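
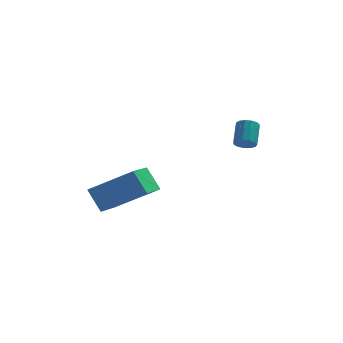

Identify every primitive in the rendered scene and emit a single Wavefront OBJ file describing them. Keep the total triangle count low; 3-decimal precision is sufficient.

v 3.626 1.343 -1.648
v 4.133 1.289 -1.654
v 4.241 2.202 -0.899
v 3.734 2.257 -0.892
v 4.069 1.472 -1.866
v 4.176 2.385 -1.111
v 3.863 1.614 -2.009
v 3.971 2.527 -1.253
v 3.583 1.67 -2.037
v 3.691 2.584 -1.281
v 3.316 1.623 -1.941
v 3.424 2.536 -1.186
v 3.148 1.487 -1.752
v 3.256 2.4 -0.997
v 3.131 1.305 -1.53
v 3.239 2.218 -0.775
v 3.272 1.135 -1.346
v 3.38 2.049 -0.59
v 3.525 1.032 -1.257
v 3.633 1.945 -0.501
v 3.81 1.027 -1.292
v 3.918 1.941 -0.537
v 4.037 1.123 -1.44
v 4.145 2.036 -0.685
v -2.101 -3.609 -3.238
v -2.668 -3.101 -2.26
v -1.638 -2.119 -3.744
v -2.205 -1.611 -2.765
v -0.255 -3.789 -2.075
v -0.822 -3.281 -1.096
v 0.208 -2.299 -2.58
v -0.359 -1.791 -1.602
f 2 1 5
f 2 5 3
f 3 5 6
f 3 6 4
f 5 1 7
f 5 7 6
f 6 7 8
f 6 8 4
f 7 1 9
f 7 9 8
f 8 9 10
f 8 10 4
f 9 1 11
f 9 11 10
f 10 11 12
f 10 12 4
f 11 1 13
f 11 13 12
f 12 13 14
f 12 14 4
f 13 1 15
f 13 15 14
f 14 15 16
f 14 16 4
f 15 1 17
f 15 17 16
f 16 17 18
f 16 18 4
f 17 1 19
f 17 19 18
f 18 19 20
f 18 20 4
f 19 1 21
f 19 21 20
f 20 21 22
f 20 22 4
f 21 1 23
f 21 23 22
f 22 23 24
f 22 24 4
f 23 1 2
f 23 2 24
f 24 2 3
f 24 3 4
f 26 28 25
f 29 26 25
f 25 28 27
f 27 29 25
f 26 32 28
f 30 26 29
f 30 32 26
f 28 32 27
f 31 29 27
f 27 32 31
f 31 30 29
f 32 30 31



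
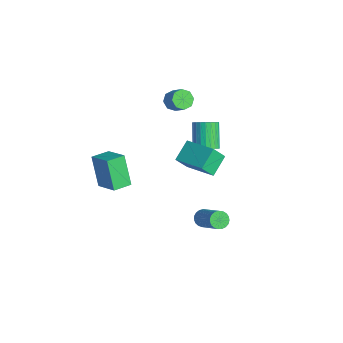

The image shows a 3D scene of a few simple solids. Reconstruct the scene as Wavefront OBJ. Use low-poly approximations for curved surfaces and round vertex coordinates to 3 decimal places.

v 0.373 1.171 1.184
v 0.411 0.477 2.125
v 2.066 1.914 1.662
v 2.104 1.22 2.603
v 0.996 0.22 0.457
v 1.034 -0.474 1.398
v 2.689 0.963 0.935
v 2.727 0.269 1.876
v 3.165 0.201 -2.053
v 3.519 0.18 -2.473
v 5.17 0.318 -1.087
v 4.815 0.339 -0.667
v 3.483 0.404 -2.453
v 5.134 0.543 -1.067
v 3.392 0.594 -2.363
v 5.043 0.733 -0.977
v 3.262 0.716 -2.22
v 4.912 0.854 -0.834
v 3.114 0.748 -2.048
v 4.765 0.887 -0.662
v 2.976 0.686 -1.877
v 4.627 0.825 -0.491
v 2.87 0.54 -1.736
v 4.521 0.679 -0.35
v 2.815 0.336 -1.65
v 4.466 0.474 -0.264
v 2.821 0.108 -1.634
v 4.471 0.246 -0.248
v 2.886 -0.104 -1.69
v 4.536 0.034 -0.304
v 2.999 -0.264 -1.809
v 4.65 -0.125 -0.423
v 3.141 -0.342 -1.97
v 4.792 -0.204 -0.584
v 3.287 -0.327 -2.146
v 4.938 -0.189 -0.76
v 3.412 -0.221 -2.305
v 5.062 -0.083 -0.919
v 3.494 -0.042 -2.421
v 5.145 0.097 -1.035
v -2.052 2.75 -1.7
v -1.49 3.063 -1.334
v -2.566 3.523 -0.074
v -3.128 3.21 -0.44
v -1.583 3.284 -1.495
v -2.659 3.744 -0.234
v -1.747 3.424 -1.686
v -2.824 3.884 -0.426
v -1.958 3.462 -1.88
v -3.035 3.922 -0.62
v -2.183 3.391 -2.046
v -3.26 3.851 -0.786
v -2.388 3.222 -2.16
v -3.465 3.682 -0.899
v -2.542 2.982 -2.204
v -3.619 3.442 -0.943
v -2.621 2.706 -2.171
v -3.698 3.166 -0.91
v -2.614 2.437 -2.066
v -3.69 2.897 -0.806
v -2.521 2.216 -1.906
v -3.597 2.676 -0.645
v -2.356 2.076 -1.714
v -3.433 2.536 -0.454
v -2.145 2.038 -1.52
v -3.222 2.498 -0.26
v -1.92 2.109 -1.354
v -2.997 2.569 -0.094
v -1.715 2.278 -1.241
v -2.792 2.738 0.02
v -1.561 2.518 -1.197
v -2.638 2.978 0.064
v -1.482 2.794 -1.23
v -2.559 3.254 0.031
v -3.257 1.357 2.102
v -2.808 1.233 1.634
v -1.994 1.4 2.37
v -2.443 1.523 2.838
v -2.931 1.722 1.659
v -2.118 1.889 2.396
v -3.245 1.997 1.944
v -2.432 2.164 2.68
v -3.566 1.897 2.321
v -2.753 2.064 3.057
v -3.706 1.48 2.57
v -2.892 1.647 3.306
v -3.582 0.991 2.544
v -2.769 1.158 3.281
v -3.268 0.716 2.26
v -2.455 0.883 2.996
v -2.947 0.816 1.883
v -2.134 0.983 2.619
v 0.225 -4.527 0.026
v -0.686 -4.516 1.716
v 0.027 -3.481 -0.087
v -0.884 -3.47 1.603
v 1.584 -4.19 0.757
v 0.673 -4.179 2.447
v 1.386 -3.144 0.644
v 0.475 -3.133 2.334
f 2 4 1
f 5 2 1
f 1 4 3
f 3 5 1
f 2 8 4
f 6 2 5
f 6 8 2
f 4 8 3
f 7 5 3
f 3 8 7
f 7 6 5
f 8 6 7
f 10 9 13
f 10 13 11
f 11 13 14
f 11 14 12
f 13 9 15
f 13 15 14
f 14 15 16
f 14 16 12
f 15 9 17
f 15 17 16
f 16 17 18
f 16 18 12
f 17 9 19
f 17 19 18
f 18 19 20
f 18 20 12
f 19 9 21
f 19 21 20
f 20 21 22
f 20 22 12
f 21 9 23
f 21 23 22
f 22 23 24
f 22 24 12
f 23 9 25
f 23 25 24
f 24 25 26
f 24 26 12
f 25 9 27
f 25 27 26
f 26 27 28
f 26 28 12
f 27 9 29
f 27 29 28
f 28 29 30
f 28 30 12
f 29 9 31
f 29 31 30
f 30 31 32
f 30 32 12
f 31 9 33
f 31 33 32
f 32 33 34
f 32 34 12
f 33 9 35
f 33 35 34
f 34 35 36
f 34 36 12
f 35 9 37
f 35 37 36
f 36 37 38
f 36 38 12
f 37 9 39
f 37 39 38
f 38 39 40
f 38 40 12
f 39 9 10
f 39 10 40
f 40 10 11
f 40 11 12
f 42 41 45
f 42 45 43
f 43 45 46
f 43 46 44
f 45 41 47
f 45 47 46
f 46 47 48
f 46 48 44
f 47 41 49
f 47 49 48
f 48 49 50
f 48 50 44
f 49 41 51
f 49 51 50
f 50 51 52
f 50 52 44
f 51 41 53
f 51 53 52
f 52 53 54
f 52 54 44
f 53 41 55
f 53 55 54
f 54 55 56
f 54 56 44
f 55 41 57
f 55 57 56
f 56 57 58
f 56 58 44
f 57 41 59
f 57 59 58
f 58 59 60
f 58 60 44
f 59 41 61
f 59 61 60
f 60 61 62
f 60 62 44
f 61 41 63
f 61 63 62
f 62 63 64
f 62 64 44
f 63 41 65
f 63 65 64
f 64 65 66
f 64 66 44
f 65 41 67
f 65 67 66
f 66 67 68
f 66 68 44
f 67 41 69
f 67 69 68
f 68 69 70
f 68 70 44
f 69 41 71
f 69 71 70
f 70 71 72
f 70 72 44
f 71 41 73
f 71 73 72
f 72 73 74
f 72 74 44
f 73 41 42
f 73 42 74
f 74 42 43
f 74 43 44
f 76 75 79
f 76 79 77
f 77 79 80
f 77 80 78
f 79 75 81
f 79 81 80
f 80 81 82
f 80 82 78
f 81 75 83
f 81 83 82
f 82 83 84
f 82 84 78
f 83 75 85
f 83 85 84
f 84 85 86
f 84 86 78
f 85 75 87
f 85 87 86
f 86 87 88
f 86 88 78
f 87 75 89
f 87 89 88
f 88 89 90
f 88 90 78
f 89 75 91
f 89 91 90
f 90 91 92
f 90 92 78
f 91 75 76
f 91 76 92
f 92 76 77
f 92 77 78
f 94 96 93
f 97 94 93
f 93 96 95
f 95 97 93
f 94 100 96
f 98 94 97
f 98 100 94
f 96 100 95
f 99 97 95
f 95 100 99
f 99 98 97
f 100 98 99



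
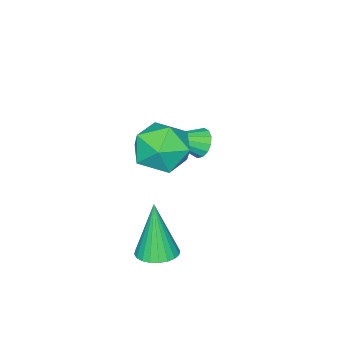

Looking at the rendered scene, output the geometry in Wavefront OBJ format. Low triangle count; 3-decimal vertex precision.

v -3.506 -1.652 -0.95
v -3.16 -1.303 -1.173
v -2.394 -2.308 -0.25
v -3.24 -1.182 -0.934
v -3.391 -1.188 -0.699
v -3.573 -1.317 -0.531
v -3.737 -1.537 -0.476
v -3.84 -1.787 -0.548
v -3.853 -2.001 -0.727
v -3.773 -2.121 -0.967
v -3.622 -2.115 -1.202
v -3.44 -1.986 -1.369
v -3.276 -1.766 -1.425
v -3.173 -1.516 -1.353
v -1.519 -0.579 1.408
v -0.83 0.068 1.385
v -0.53 -1.648 0.935
v 0.159 -1.001 0.912
v -0.2 -1.281 1.742
v -0.811 -0.62 2.034
v -0.549 -0.96 0.286
v -1.16 -0.299 0.578
v -0.23 -0.167 0.692
v -0.014 -0.365 1.592
v -1.346 -1.215 0.728
v -1.13 -1.413 1.628
v 0.239 -0.227 -2.555
v 0.824 -0.485 -2.521
v 0.001 -0.533 -0.725
v 0.874 -0.244 -2.475
v 0.827 -0.001 -2.441
v 0.69 0.207 -2.424
v 0.485 0.349 -2.427
v 0.243 0.404 -2.449
v -0.001 0.362 -2.488
v -0.207 0.231 -2.536
v -0.346 0.03 -2.588
v -0.396 -0.211 -2.635
v -0.349 -0.453 -2.669
v -0.212 -0.662 -2.686
v -0.007 -0.804 -2.683
v 0.236 -0.859 -2.66
v 0.479 -0.817 -2.622
v 0.685 -0.686 -2.573
f 2 1 4
f 2 4 3
f 4 1 5
f 4 5 3
f 5 1 6
f 5 6 3
f 6 1 7
f 6 7 3
f 7 1 8
f 7 8 3
f 8 1 9
f 8 9 3
f 9 1 10
f 9 10 3
f 10 1 11
f 10 11 3
f 11 1 12
f 11 12 3
f 12 1 13
f 12 13 3
f 13 1 14
f 13 14 3
f 14 1 2
f 14 2 3
f 15 26 20
f 15 20 16
f 15 16 22
f 15 22 25
f 15 25 26
f 16 20 24
f 20 26 19
f 26 25 17
f 25 22 21
f 22 16 23
f 18 24 19
f 18 19 17
f 18 17 21
f 18 21 23
f 18 23 24
f 19 24 20
f 17 19 26
f 21 17 25
f 23 21 22
f 24 23 16
f 28 27 30
f 28 30 29
f 30 27 31
f 30 31 29
f 31 27 32
f 31 32 29
f 32 27 33
f 32 33 29
f 33 27 34
f 33 34 29
f 34 27 35
f 34 35 29
f 35 27 36
f 35 36 29
f 36 27 37
f 36 37 29
f 37 27 38
f 37 38 29
f 38 27 39
f 38 39 29
f 39 27 40
f 39 40 29
f 40 27 41
f 40 41 29
f 41 27 42
f 41 42 29
f 42 27 43
f 42 43 29
f 43 27 44
f 43 44 29
f 44 27 28
f 44 28 29



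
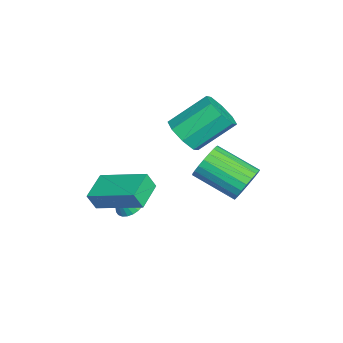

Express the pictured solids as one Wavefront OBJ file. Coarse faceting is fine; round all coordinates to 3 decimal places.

v -1.65 -0.066 -1.642
v -0.778 -0.042 -1.32
v -1.277 1.469 -0.077
v -2.15 1.446 -0.398
v -0.874 0.387 -1.88
v -1.373 1.898 -0.636
v -1.424 0.551 -2.3
v -1.924 2.062 -1.057
v -2.107 0.354 -2.335
v -2.607 1.865 -1.091
v -2.523 -0.089 -1.963
v -3.022 1.422 -0.72
v -2.427 -0.518 -1.404
v -2.926 0.993 -0.16
v -1.876 -0.682 -0.983
v -2.376 0.829 0.26
v -1.193 -0.485 -0.949
v -1.693 1.026 0.295
v 1.191 -2.753 -2.7
v 1.27 -3.09 -1.957
v 2.005 -0.9 -1.947
v 2.084 -1.237 -1.204
v 2.416 -3.163 -3.016
v 2.495 -3.5 -2.273
v 3.23 -1.31 -2.263
v 3.309 -1.647 -1.52
v 0.072 2.536 -3.199
v 0.761 2.51 -2.668
v 0.037 0.819 -1.81
v -0.652 0.844 -2.341
v 0.526 2.708 -2.477
v -0.198 1.016 -1.619
v 0.212 2.876 -2.411
v -0.511 1.184 -1.552
v -0.125 2.985 -2.481
v -0.849 1.293 -1.622
v -0.429 3.016 -2.675
v -1.153 1.325 -1.816
v -0.646 2.965 -2.96
v -1.37 1.273 -2.101
v -0.739 2.839 -3.286
v -1.463 1.147 -2.427
v -0.692 2.66 -3.597
v -1.415 0.969 -2.739
v -0.512 2.461 -3.839
v -1.236 0.769 -2.981
v -0.232 2.274 -3.971
v -0.956 0.583 -3.113
v 0.101 2.132 -3.969
v -0.623 0.441 -3.111
v 0.429 2.06 -3.835
v -0.295 0.369 -2.976
v 0.695 2.071 -3.59
v -0.029 0.38 -2.731
v 0.853 2.162 -3.277
v 0.13 0.47 -2.419
v 0.877 2.317 -2.952
v 0.153 0.626 -2.093
v 0.426 -2.027 -4.297
v 0.993 -1.662 -4.21
v 0.674 -2.633 -3.363
v 0.818 -1.519 -4.071
v 0.583 -1.454 -3.966
v 0.325 -1.476 -3.912
v 0.081 -1.582 -3.916
v -0.109 -1.755 -3.978
v -0.219 -1.97 -4.089
v -0.23 -2.194 -4.231
v -0.141 -2.392 -4.383
v 0.034 -2.535 -4.523
v 0.269 -2.6 -4.627
v 0.528 -2.578 -4.682
v 0.771 -2.472 -4.677
v 0.962 -2.299 -4.615
v 1.071 -2.084 -4.504
v 1.082 -1.86 -4.362
f 2 1 5
f 2 5 3
f 3 5 6
f 3 6 4
f 5 1 7
f 5 7 6
f 6 7 8
f 6 8 4
f 7 1 9
f 7 9 8
f 8 9 10
f 8 10 4
f 9 1 11
f 9 11 10
f 10 11 12
f 10 12 4
f 11 1 13
f 11 13 12
f 12 13 14
f 12 14 4
f 13 1 15
f 13 15 14
f 14 15 16
f 14 16 4
f 15 1 17
f 15 17 16
f 16 17 18
f 16 18 4
f 17 1 2
f 17 2 18
f 18 2 3
f 18 3 4
f 20 22 19
f 23 20 19
f 19 22 21
f 21 23 19
f 20 26 22
f 24 20 23
f 24 26 20
f 22 26 21
f 25 23 21
f 21 26 25
f 25 24 23
f 26 24 25
f 28 27 31
f 28 31 29
f 29 31 32
f 29 32 30
f 31 27 33
f 31 33 32
f 32 33 34
f 32 34 30
f 33 27 35
f 33 35 34
f 34 35 36
f 34 36 30
f 35 27 37
f 35 37 36
f 36 37 38
f 36 38 30
f 37 27 39
f 37 39 38
f 38 39 40
f 38 40 30
f 39 27 41
f 39 41 40
f 40 41 42
f 40 42 30
f 41 27 43
f 41 43 42
f 42 43 44
f 42 44 30
f 43 27 45
f 43 45 44
f 44 45 46
f 44 46 30
f 45 27 47
f 45 47 46
f 46 47 48
f 46 48 30
f 47 27 49
f 47 49 48
f 48 49 50
f 48 50 30
f 49 27 51
f 49 51 50
f 50 51 52
f 50 52 30
f 51 27 53
f 51 53 52
f 52 53 54
f 52 54 30
f 53 27 55
f 53 55 54
f 54 55 56
f 54 56 30
f 55 27 57
f 55 57 56
f 56 57 58
f 56 58 30
f 57 27 28
f 57 28 58
f 58 28 29
f 58 29 30
f 60 59 62
f 60 62 61
f 62 59 63
f 62 63 61
f 63 59 64
f 63 64 61
f 64 59 65
f 64 65 61
f 65 59 66
f 65 66 61
f 66 59 67
f 66 67 61
f 67 59 68
f 67 68 61
f 68 59 69
f 68 69 61
f 69 59 70
f 69 70 61
f 70 59 71
f 70 71 61
f 71 59 72
f 71 72 61
f 72 59 73
f 72 73 61
f 73 59 74
f 73 74 61
f 74 59 75
f 74 75 61
f 75 59 76
f 75 76 61
f 76 59 60
f 76 60 61



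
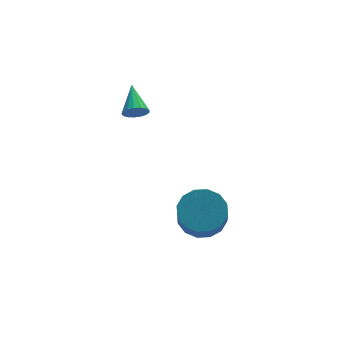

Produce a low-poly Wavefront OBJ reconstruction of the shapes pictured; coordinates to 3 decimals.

v 3.294 -2.906 -2.713
v 4.342 -2.943 -2.501
v 3.994 -4.09 -0.976
v 2.946 -4.054 -1.187
v 4.154 -2.507 -2.216
v 3.806 -3.654 -0.691
v 3.735 -2.178 -2.064
v 3.387 -3.325 -0.539
v 3.198 -2.044 -2.086
v 2.85 -3.191 -0.561
v 2.687 -2.141 -2.276
v 2.339 -3.289 -0.751
v 2.338 -2.444 -2.583
v 1.99 -3.591 -1.057
v 2.246 -2.87 -2.924
v 1.898 -4.017 -1.399
v 2.434 -3.306 -3.209
v 2.086 -4.453 -1.684
v 2.853 -3.635 -3.361
v 2.505 -4.782 -1.836
v 3.39 -3.769 -3.339
v 3.042 -4.916 -1.814
v 3.901 -3.671 -3.149
v 3.553 -4.819 -1.624
v 4.25 -3.369 -2.843
v 3.902 -4.516 -1.317
v 1.431 0.731 1.656
v 1.713 0.947 1.172
v 1.629 2.109 2.384
v 1.438 1.011 1.125
v 1.16 1.011 1.2
v 0.945 0.948 1.379
v 0.841 0.834 1.622
v 0.873 0.697 1.872
v 1.032 0.568 2.073
v 1.283 0.477 2.179
v 1.568 0.443 2.164
v 1.822 0.476 2.034
v 1.986 0.567 1.817
v 2.023 0.696 1.563
v 1.925 0.833 1.33
f 2 1 5
f 2 5 3
f 3 5 6
f 3 6 4
f 5 1 7
f 5 7 6
f 6 7 8
f 6 8 4
f 7 1 9
f 7 9 8
f 8 9 10
f 8 10 4
f 9 1 11
f 9 11 10
f 10 11 12
f 10 12 4
f 11 1 13
f 11 13 12
f 12 13 14
f 12 14 4
f 13 1 15
f 13 15 14
f 14 15 16
f 14 16 4
f 15 1 17
f 15 17 16
f 16 17 18
f 16 18 4
f 17 1 19
f 17 19 18
f 18 19 20
f 18 20 4
f 19 1 21
f 19 21 20
f 20 21 22
f 20 22 4
f 21 1 23
f 21 23 22
f 22 23 24
f 22 24 4
f 23 1 25
f 23 25 24
f 24 25 26
f 24 26 4
f 25 1 2
f 25 2 26
f 26 2 3
f 26 3 4
f 28 27 30
f 28 30 29
f 30 27 31
f 30 31 29
f 31 27 32
f 31 32 29
f 32 27 33
f 32 33 29
f 33 27 34
f 33 34 29
f 34 27 35
f 34 35 29
f 35 27 36
f 35 36 29
f 36 27 37
f 36 37 29
f 37 27 38
f 37 38 29
f 38 27 39
f 38 39 29
f 39 27 40
f 39 40 29
f 40 27 41
f 40 41 29
f 41 27 28
f 41 28 29



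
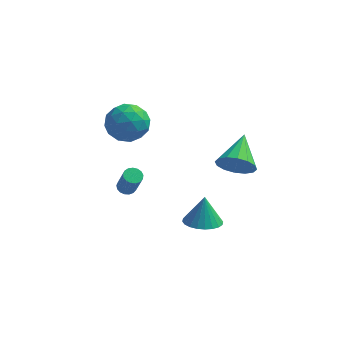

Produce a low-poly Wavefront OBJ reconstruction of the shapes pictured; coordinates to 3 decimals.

v 3.823 -0.528 -0.338
v 4.216 -0.121 -1.223
v 3.897 1.348 0.558
v 3.677 -0.075 -1.274
v 3.177 -0.151 -1.074
v 2.85 -0.328 -0.678
v 2.784 -0.558 -0.19
v 2.997 -0.781 0.258
v 3.431 -0.935 0.547
v 3.97 -0.981 0.598
v 4.47 -0.905 0.398
v 4.797 -0.728 0.002
v 4.863 -0.498 -0.486
v 4.65 -0.275 -0.934
v -2.66 3.194 0.46
v -1.518 3.264 -0.044
v -3.142 1.716 -0.836
v -2 1.786 -1.34
v -2.145 1.344 -0.179
v -1.847 2.258 0.622
v -2.813 2.722 -1.502
v -2.515 3.636 -0.701
v -1.612 2.972 -1.257
v -1.199 2.121 -0.439
v -3.461 2.859 -0.441
v -3.048 2.008 0.377
v -2.047 3.359 0.322
v -2.613 1.621 -1.202
v -2.699 1.361 -0.519
v -2.027 1.402 -0.816
v -2.24 2.767 0.714
v -1.568 2.808 0.417
v -1.937 1.68 0.338
v -3.092 2.172 -1.297
v -2.42 2.213 -1.594
v -2.633 3.578 -0.064
v -1.961 3.619 -0.361
v -2.723 3.3 -1.218
v -1.43 3.229 -0.688
v -1.714 2.36 -1.45
v -2.192 2.91 -1.545
v -2.017 3.447 -1.074
v -1.188 2.728 -0.207
v -1.471 1.859 -0.969
v -1.556 1.599 -0.286
v -1.381 2.136 0.185
v -1.243 2.556 -0.92
v -3.189 3.121 0.089
v -3.472 2.252 -0.673
v -3.279 2.844 -1.065
v -3.104 3.381 -0.594
v -2.946 2.62 0.57
v -3.23 1.751 -0.192
v -2.643 1.533 0.194
v -2.468 2.07 0.665
v -3.417 2.424 0.04
v 2.557 -2.346 -3.37
v 3.438 -2.801 -3.247
v 2.563 -1.914 -1.83
v 3.552 -2.442 -3.348
v 3.514 -2.068 -3.452
v 3.33 -1.736 -3.544
v 3.029 -1.497 -3.61
v 2.655 -1.388 -3.639
v 2.267 -1.424 -3.627
v 1.923 -1.6 -3.576
v 1.675 -1.89 -3.494
v 1.561 -2.25 -3.393
v 1.599 -2.623 -3.288
v 1.783 -2.955 -3.196
v 2.085 -3.194 -3.131
v 2.458 -3.304 -3.102
v 2.846 -3.268 -3.113
v 3.19 -3.091 -3.164
v -1.863 0.193 -3.584
v -1.63 -0.211 -3.815
v -1.144 -0.736 -2.407
v -1.377 -0.333 -2.176
v -1.454 -0.035 -3.81
v -0.968 -0.56 -2.402
v -1.371 0.193 -3.754
v -0.886 -0.333 -2.345
v -1.401 0.421 -3.658
v -0.916 -0.105 -2.25
v -1.537 0.596 -3.546
v -1.052 0.071 -2.137
v -1.748 0.68 -3.442
v -1.262 0.154 -2.034
v -1.985 0.651 -3.371
v -1.499 0.126 -1.963
v -2.194 0.518 -3.349
v -1.708 -0.008 -1.94
v -2.327 0.31 -3.381
v -1.841 -0.216 -1.972
v -2.354 0.075 -3.459
v -1.868 -0.45 -2.05
v -2.268 -0.133 -3.566
v -1.782 -0.658 -2.157
v -2.09 -0.266 -3.677
v -1.604 -0.791 -2.269
v -1.859 -0.294 -3.767
v -1.374 -0.82 -2.358
f 2 1 4
f 2 4 3
f 4 1 5
f 4 5 3
f 5 1 6
f 5 6 3
f 6 1 7
f 6 7 3
f 7 1 8
f 7 8 3
f 8 1 9
f 8 9 3
f 9 1 10
f 9 10 3
f 10 1 11
f 10 11 3
f 11 1 12
f 11 12 3
f 12 1 13
f 12 13 3
f 13 1 14
f 13 14 3
f 14 1 2
f 14 2 3
f 15 52 31
f 52 26 55
f 31 55 20
f 52 55 31
f 15 31 27
f 31 20 32
f 27 32 16
f 31 32 27
f 15 27 36
f 27 16 37
f 36 37 22
f 27 37 36
f 15 36 48
f 36 22 51
f 48 51 25
f 36 51 48
f 15 48 52
f 48 25 56
f 52 56 26
f 48 56 52
f 16 32 43
f 32 20 46
f 43 46 24
f 32 46 43
f 20 55 33
f 55 26 54
f 33 54 19
f 55 54 33
f 26 56 53
f 56 25 49
f 53 49 17
f 56 49 53
f 25 51 50
f 51 22 38
f 50 38 21
f 51 38 50
f 22 37 42
f 37 16 39
f 42 39 23
f 37 39 42
f 18 44 30
f 44 24 45
f 30 45 19
f 44 45 30
f 18 30 28
f 30 19 29
f 28 29 17
f 30 29 28
f 18 28 35
f 28 17 34
f 35 34 21
f 28 34 35
f 18 35 40
f 35 21 41
f 40 41 23
f 35 41 40
f 18 40 44
f 40 23 47
f 44 47 24
f 40 47 44
f 19 45 33
f 45 24 46
f 33 46 20
f 45 46 33
f 17 29 53
f 29 19 54
f 53 54 26
f 29 54 53
f 21 34 50
f 34 17 49
f 50 49 25
f 34 49 50
f 23 41 42
f 41 21 38
f 42 38 22
f 41 38 42
f 24 47 43
f 47 23 39
f 43 39 16
f 47 39 43
f 58 57 60
f 58 60 59
f 60 57 61
f 60 61 59
f 61 57 62
f 61 62 59
f 62 57 63
f 62 63 59
f 63 57 64
f 63 64 59
f 64 57 65
f 64 65 59
f 65 57 66
f 65 66 59
f 66 57 67
f 66 67 59
f 67 57 68
f 67 68 59
f 68 57 69
f 68 69 59
f 69 57 70
f 69 70 59
f 70 57 71
f 70 71 59
f 71 57 72
f 71 72 59
f 72 57 73
f 72 73 59
f 73 57 74
f 73 74 59
f 74 57 58
f 74 58 59
f 76 75 79
f 76 79 77
f 77 79 80
f 77 80 78
f 79 75 81
f 79 81 80
f 80 81 82
f 80 82 78
f 81 75 83
f 81 83 82
f 82 83 84
f 82 84 78
f 83 75 85
f 83 85 84
f 84 85 86
f 84 86 78
f 85 75 87
f 85 87 86
f 86 87 88
f 86 88 78
f 87 75 89
f 87 89 88
f 88 89 90
f 88 90 78
f 89 75 91
f 89 91 90
f 90 91 92
f 90 92 78
f 91 75 93
f 91 93 92
f 92 93 94
f 92 94 78
f 93 75 95
f 93 95 94
f 94 95 96
f 94 96 78
f 95 75 97
f 95 97 96
f 96 97 98
f 96 98 78
f 97 75 99
f 97 99 98
f 98 99 100
f 98 100 78
f 99 75 101
f 99 101 100
f 100 101 102
f 100 102 78
f 101 75 76
f 101 76 102
f 102 76 77
f 102 77 78



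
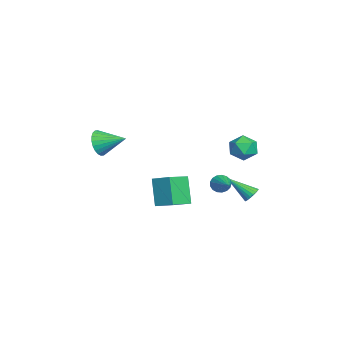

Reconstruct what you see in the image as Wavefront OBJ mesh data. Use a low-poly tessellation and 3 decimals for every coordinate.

v 1.31 4.555 1.627
v 1.746 3.868 1.793
v 0.174 3.912 1.947
v 0.61 3.225 2.113
v 0.678 3.889 2.608
v 1.379 4.286 2.41
v 0.541 3.494 1.33
v 1.242 3.891 1.132
v 1.271 3.212 1.609
v 1.355 3.456 2.399
v 0.565 4.324 1.341
v 0.649 4.568 2.131
v -0.562 4.501 -2.298
v -0.118 4.559 -2.034
v -1.018 3.259 -1.262
v -0.251 4.694 -1.929
v -0.437 4.796 -1.889
v -0.645 4.847 -1.919
v -0.838 4.838 -2.014
v -0.984 4.771 -2.159
v -1.057 4.657 -2.328
v -1.045 4.516 -2.491
v -0.949 4.373 -2.621
v -0.786 4.251 -2.695
v -0.585 4.173 -2.701
v -0.379 4.151 -2.637
v -0.206 4.19 -2.514
v -0.094 4.283 -2.353
v -0.063 4.413 -2.184
v 1.729 2.729 -0.219
v 1.96 2.534 -0.678
v 3.171 3.031 0.379
v 1.927 2.79 -0.728
v 1.849 3.033 -0.661
v 1.743 3.205 -0.493
v 1.634 3.269 -0.262
v 1.546 3.209 -0.021
v 1.501 3.038 0.175
v 1.508 2.797 0.28
v 1.565 2.541 0.272
v 1.66 2.327 0.15
v 1.771 2.205 -0.055
v 1.872 2.204 -0.298
v 1.94 2.322 -0.523
v 1.543 0.431 -1.759
v 0.701 0.316 -0.298
v 2.154 1.259 -1.342
v 1.312 1.143 0.119
v 2.508 -0.523 -1.279
v 1.666 -0.639 0.182
v 3.119 0.304 -0.862
v 2.277 0.189 0.599
v -3.054 -3.146 0.422
v -2.526 -3.082 -0.24
v -2.546 -1.794 0.958
v -2.797 -2.933 -0.359
v -3.107 -2.816 -0.359
v -3.41 -2.749 -0.24
v -3.658 -2.743 -0.021
v -3.814 -2.798 0.267
v -3.855 -2.906 0.578
v -3.774 -3.05 0.865
v -3.583 -3.209 1.085
v -3.312 -3.359 1.204
v -3.001 -3.475 1.204
v -2.699 -3.542 1.085
v -2.451 -3.548 0.865
v -2.294 -3.493 0.578
v -2.254 -3.385 0.267
v -2.335 -3.241 -0.021
f 1 12 6
f 1 6 2
f 1 2 8
f 1 8 11
f 1 11 12
f 2 6 10
f 6 12 5
f 12 11 3
f 11 8 7
f 8 2 9
f 4 10 5
f 4 5 3
f 4 3 7
f 4 7 9
f 4 9 10
f 5 10 6
f 3 5 12
f 7 3 11
f 9 7 8
f 10 9 2
f 14 13 16
f 14 16 15
f 16 13 17
f 16 17 15
f 17 13 18
f 17 18 15
f 18 13 19
f 18 19 15
f 19 13 20
f 19 20 15
f 20 13 21
f 20 21 15
f 21 13 22
f 21 22 15
f 22 13 23
f 22 23 15
f 23 13 24
f 23 24 15
f 24 13 25
f 24 25 15
f 25 13 26
f 25 26 15
f 26 13 27
f 26 27 15
f 27 13 28
f 27 28 15
f 28 13 29
f 28 29 15
f 29 13 14
f 29 14 15
f 31 30 33
f 31 33 32
f 33 30 34
f 33 34 32
f 34 30 35
f 34 35 32
f 35 30 36
f 35 36 32
f 36 30 37
f 36 37 32
f 37 30 38
f 37 38 32
f 38 30 39
f 38 39 32
f 39 30 40
f 39 40 32
f 40 30 41
f 40 41 32
f 41 30 42
f 41 42 32
f 42 30 43
f 42 43 32
f 43 30 44
f 43 44 32
f 44 30 31
f 44 31 32
f 46 48 45
f 49 46 45
f 45 48 47
f 47 49 45
f 46 52 48
f 50 46 49
f 50 52 46
f 48 52 47
f 51 49 47
f 47 52 51
f 51 50 49
f 52 50 51
f 54 53 56
f 54 56 55
f 56 53 57
f 56 57 55
f 57 53 58
f 57 58 55
f 58 53 59
f 58 59 55
f 59 53 60
f 59 60 55
f 60 53 61
f 60 61 55
f 61 53 62
f 61 62 55
f 62 53 63
f 62 63 55
f 63 53 64
f 63 64 55
f 64 53 65
f 64 65 55
f 65 53 66
f 65 66 55
f 66 53 67
f 66 67 55
f 67 53 68
f 67 68 55
f 68 53 69
f 68 69 55
f 69 53 70
f 69 70 55
f 70 53 54
f 70 54 55



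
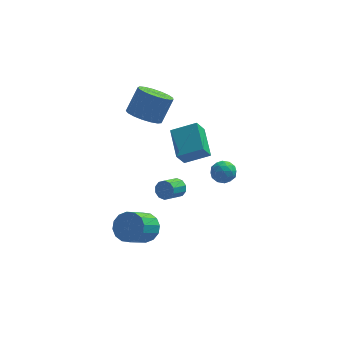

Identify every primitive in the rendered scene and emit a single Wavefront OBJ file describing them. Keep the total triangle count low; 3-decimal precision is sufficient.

v -0.568 1.413 -4.117
v -0.255 1.515 -3.557
v -0.958 0.628 -3.003
v -1.272 0.527 -3.563
v -0.573 1.76 -3.567
v -1.276 0.874 -3.013
v -0.889 1.873 -3.788
v -1.592 0.986 -3.234
v -1.083 1.81 -4.134
v -1.786 0.924 -3.58
v -1.08 1.596 -4.474
v -1.783 0.709 -3.92
v -0.882 1.312 -4.677
v -1.585 0.425 -4.123
v -0.564 1.066 -4.667
v -1.267 0.18 -4.113
v -0.248 0.954 -4.446
v -0.951 0.067 -3.892
v -0.054 1.016 -4.1
v -0.757 0.13 -3.546
v -0.057 1.231 -3.76
v -0.76 0.344 -3.206
v -2.359 -3.061 -3.629
v -1.84 -3.805 -3.999
v -2.662 -4.924 -2.901
v -3.181 -4.179 -2.531
v -1.562 -3.63 -3.612
v -2.384 -4.749 -2.514
v -1.497 -3.303 -3.23
v -2.319 -4.422 -2.132
v -1.663 -2.911 -2.955
v -2.486 -4.029 -1.857
v -2.016 -2.559 -2.86
v -2.838 -3.677 -1.763
v -2.46 -2.341 -2.972
v -3.283 -3.46 -1.874
v -2.878 -2.316 -3.259
v -3.7 -3.435 -2.161
v -3.156 -2.491 -3.646
v -3.978 -3.61 -2.548
v -3.221 -2.818 -4.028
v -4.043 -3.937 -2.93
v -3.054 -3.211 -4.303
v -3.877 -4.329 -3.205
v -2.702 -3.563 -4.397
v -3.524 -4.681 -3.3
v -2.257 -3.78 -4.286
v -3.08 -4.899 -3.188
v 2.279 2.746 -3.442
v 2.671 2.098 -3.729
v 1.489 1.962 -2.751
v 1.881 1.314 -3.038
v 2.251 1.815 -2.521
v 2.739 2.299 -2.948
v 1.421 1.761 -3.532
v 1.909 2.245 -3.959
v 2.14 1.489 -3.785
v 2.654 1.523 -3.159
v 1.506 2.537 -3.321
v 2.02 2.571 -2.695
v 2.545 2.491 -3.646
v 1.615 1.569 -2.834
v 1.833 1.864 -2.53
v 2.063 1.483 -2.698
v 2.585 2.609 -3.187
v 2.815 2.228 -3.355
v 2.568 2.062 -2.645
v 1.345 1.832 -3.125
v 1.575 1.451 -3.293
v 2.097 2.577 -3.782
v 2.327 2.196 -3.95
v 1.592 1.998 -3.835
v 2.463 1.752 -3.847
v 1.998 1.291 -3.441
v 1.728 1.554 -3.732
v 2.015 1.838 -3.983
v 2.765 1.772 -3.48
v 2.3 1.311 -3.074
v 2.518 1.605 -2.77
v 2.805 1.89 -3.021
v 2.453 1.414 -3.513
v 1.86 2.749 -3.406
v 1.395 2.288 -3
v 1.355 2.17 -3.459
v 1.642 2.455 -3.71
v 2.162 2.769 -3.039
v 1.697 2.308 -2.633
v 2.145 2.222 -2.497
v 2.432 2.506 -2.748
v 1.707 2.646 -2.967
v -0.6 -0.971 0.703
v 0.858 -0.977 1.361
v -0.937 0.825 1.466
v 0.522 0.818 2.124
v -0.162 -0.478 -0.264
v 1.297 -0.485 0.394
v -0.498 1.317 0.499
v 0.96 1.311 1.157
v -2.388 1.064 2.463
v -1.438 1.161 1.98
v -0.782 1.872 3.414
v -1.732 1.776 3.897
v -1.676 1.601 1.871
v -1.02 2.312 3.305
v -2.078 1.918 1.897
v -1.421 2.629 3.331
v -2.55 2.039 2.053
v -1.894 2.751 3.487
v -2.985 1.938 2.303
v -2.329 2.649 3.737
v -3.284 1.636 2.589
v -2.628 2.347 4.023
v -3.377 1.203 2.847
v -2.721 1.915 4.281
v -3.244 0.738 3.017
v -2.588 1.45 4.45
v -2.915 0.349 3.059
v -2.258 1.06 4.493
v -2.465 0.123 2.965
v -1.809 0.834 4.399
v -1.997 0.112 2.757
v -1.341 0.824 4.19
v -1.619 0.32 2.48
v -0.963 1.032 3.914
v -1.418 0.698 2.2
v -0.761 1.41 3.634
f 2 1 5
f 2 5 3
f 3 5 6
f 3 6 4
f 5 1 7
f 5 7 6
f 6 7 8
f 6 8 4
f 7 1 9
f 7 9 8
f 8 9 10
f 8 10 4
f 9 1 11
f 9 11 10
f 10 11 12
f 10 12 4
f 11 1 13
f 11 13 12
f 12 13 14
f 12 14 4
f 13 1 15
f 13 15 14
f 14 15 16
f 14 16 4
f 15 1 17
f 15 17 16
f 16 17 18
f 16 18 4
f 17 1 19
f 17 19 18
f 18 19 20
f 18 20 4
f 19 1 21
f 19 21 20
f 20 21 22
f 20 22 4
f 21 1 2
f 21 2 22
f 22 2 3
f 22 3 4
f 24 23 27
f 24 27 25
f 25 27 28
f 25 28 26
f 27 23 29
f 27 29 28
f 28 29 30
f 28 30 26
f 29 23 31
f 29 31 30
f 30 31 32
f 30 32 26
f 31 23 33
f 31 33 32
f 32 33 34
f 32 34 26
f 33 23 35
f 33 35 34
f 34 35 36
f 34 36 26
f 35 23 37
f 35 37 36
f 36 37 38
f 36 38 26
f 37 23 39
f 37 39 38
f 38 39 40
f 38 40 26
f 39 23 41
f 39 41 40
f 40 41 42
f 40 42 26
f 41 23 43
f 41 43 42
f 42 43 44
f 42 44 26
f 43 23 45
f 43 45 44
f 44 45 46
f 44 46 26
f 45 23 47
f 45 47 46
f 46 47 48
f 46 48 26
f 47 23 24
f 47 24 48
f 48 24 25
f 48 25 26
f 49 86 65
f 86 60 89
f 65 89 54
f 86 89 65
f 49 65 61
f 65 54 66
f 61 66 50
f 65 66 61
f 49 61 70
f 61 50 71
f 70 71 56
f 61 71 70
f 49 70 82
f 70 56 85
f 82 85 59
f 70 85 82
f 49 82 86
f 82 59 90
f 86 90 60
f 82 90 86
f 50 66 77
f 66 54 80
f 77 80 58
f 66 80 77
f 54 89 67
f 89 60 88
f 67 88 53
f 89 88 67
f 60 90 87
f 90 59 83
f 87 83 51
f 90 83 87
f 59 85 84
f 85 56 72
f 84 72 55
f 85 72 84
f 56 71 76
f 71 50 73
f 76 73 57
f 71 73 76
f 52 78 64
f 78 58 79
f 64 79 53
f 78 79 64
f 52 64 62
f 64 53 63
f 62 63 51
f 64 63 62
f 52 62 69
f 62 51 68
f 69 68 55
f 62 68 69
f 52 69 74
f 69 55 75
f 74 75 57
f 69 75 74
f 52 74 78
f 74 57 81
f 78 81 58
f 74 81 78
f 53 79 67
f 79 58 80
f 67 80 54
f 79 80 67
f 51 63 87
f 63 53 88
f 87 88 60
f 63 88 87
f 55 68 84
f 68 51 83
f 84 83 59
f 68 83 84
f 57 75 76
f 75 55 72
f 76 72 56
f 75 72 76
f 58 81 77
f 81 57 73
f 77 73 50
f 81 73 77
f 92 94 91
f 95 92 91
f 91 94 93
f 93 95 91
f 92 98 94
f 96 92 95
f 96 98 92
f 94 98 93
f 97 95 93
f 93 98 97
f 97 96 95
f 98 96 97
f 100 99 103
f 100 103 101
f 101 103 104
f 101 104 102
f 103 99 105
f 103 105 104
f 104 105 106
f 104 106 102
f 105 99 107
f 105 107 106
f 106 107 108
f 106 108 102
f 107 99 109
f 107 109 108
f 108 109 110
f 108 110 102
f 109 99 111
f 109 111 110
f 110 111 112
f 110 112 102
f 111 99 113
f 111 113 112
f 112 113 114
f 112 114 102
f 113 99 115
f 113 115 114
f 114 115 116
f 114 116 102
f 115 99 117
f 115 117 116
f 116 117 118
f 116 118 102
f 117 99 119
f 117 119 118
f 118 119 120
f 118 120 102
f 119 99 121
f 119 121 120
f 120 121 122
f 120 122 102
f 121 99 123
f 121 123 122
f 122 123 124
f 122 124 102
f 123 99 125
f 123 125 124
f 124 125 126
f 124 126 102
f 125 99 100
f 125 100 126
f 126 100 101
f 126 101 102



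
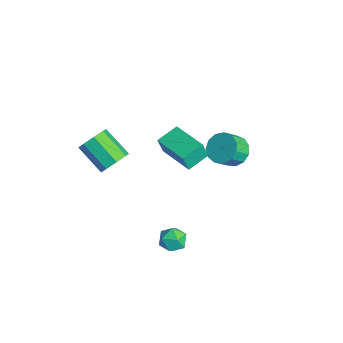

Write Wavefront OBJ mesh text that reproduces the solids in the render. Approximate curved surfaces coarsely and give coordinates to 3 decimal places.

v -0.703 -1.537 0.757
v -0.666 -1.863 1.839
v -1.15 -0.322 1.139
v -1.113 -0.647 2.22
v 1.333 -0.833 0.9
v 1.37 -1.158 1.981
v 0.886 0.383 1.281
v 0.923 0.057 2.363
v 2.807 -2.48 -3.129
v 3.258 -1.787 -3.054
v 3.522 -3.053 -2.146
v 3.973 -2.36 -2.071
v 3.175 -2.362 -1.842
v 2.733 -2.008 -2.45
v 4.047 -2.832 -2.75
v 3.605 -2.478 -3.358
v 4.025 -2.005 -2.82
v 3.486 -1.714 -2.258
v 3.294 -3.126 -2.942
v 2.755 -2.835 -2.38
v -2.727 -3.575 -1.585
v -2.12 -3.668 -0.874
v -3.546 -4.477 0.237
v -4.153 -4.385 -0.475
v -2.467 -3.038 -0.86
v -3.893 -3.847 0.251
v -2.966 -2.722 -1.271
v -4.392 -3.532 -0.16
v -3.326 -2.907 -1.866
v -4.751 -3.716 -0.756
v -3.334 -3.483 -2.297
v -4.76 -4.292 -1.186
v -2.987 -4.113 -2.311
v -4.413 -4.922 -1.2
v -2.488 -4.428 -1.9
v -3.914 -5.238 -0.789
v -2.129 -4.244 -1.304
v -3.554 -5.053 -0.194
v -1.218 2.626 -1.11
v -0.446 3.179 -0.869
v -0.11 2.327 0.012
v -0.882 1.774 -0.23
v -0.863 3.346 -0.548
v -0.528 2.494 0.332
v -1.393 3.284 -0.406
v -1.058 2.433 0.474
v -1.868 3.014 -0.487
v -1.532 2.162 0.393
v -2.135 2.62 -0.767
v -1.8 1.768 0.114
v -2.112 2.228 -1.155
v -1.777 1.376 -0.275
v -1.805 1.962 -1.529
v -1.469 1.11 -0.649
v -1.311 1.907 -1.77
v -0.976 1.056 -0.89
v -0.788 2.081 -1.802
v -0.452 1.229 -0.921
v -0.401 2.427 -1.614
v -0.065 1.575 -0.733
v -0.273 2.837 -1.266
v 0.062 1.985 -0.386
f 2 4 1
f 5 2 1
f 1 4 3
f 3 5 1
f 2 8 4
f 6 2 5
f 6 8 2
f 4 8 3
f 7 5 3
f 3 8 7
f 7 6 5
f 8 6 7
f 9 20 14
f 9 14 10
f 9 10 16
f 9 16 19
f 9 19 20
f 10 14 18
f 14 20 13
f 20 19 11
f 19 16 15
f 16 10 17
f 12 18 13
f 12 13 11
f 12 11 15
f 12 15 17
f 12 17 18
f 13 18 14
f 11 13 20
f 15 11 19
f 17 15 16
f 18 17 10
f 22 21 25
f 22 25 23
f 23 25 26
f 23 26 24
f 25 21 27
f 25 27 26
f 26 27 28
f 26 28 24
f 27 21 29
f 27 29 28
f 28 29 30
f 28 30 24
f 29 21 31
f 29 31 30
f 30 31 32
f 30 32 24
f 31 21 33
f 31 33 32
f 32 33 34
f 32 34 24
f 33 21 35
f 33 35 34
f 34 35 36
f 34 36 24
f 35 21 37
f 35 37 36
f 36 37 38
f 36 38 24
f 37 21 22
f 37 22 38
f 38 22 23
f 38 23 24
f 40 39 43
f 40 43 41
f 41 43 44
f 41 44 42
f 43 39 45
f 43 45 44
f 44 45 46
f 44 46 42
f 45 39 47
f 45 47 46
f 46 47 48
f 46 48 42
f 47 39 49
f 47 49 48
f 48 49 50
f 48 50 42
f 49 39 51
f 49 51 50
f 50 51 52
f 50 52 42
f 51 39 53
f 51 53 52
f 52 53 54
f 52 54 42
f 53 39 55
f 53 55 54
f 54 55 56
f 54 56 42
f 55 39 57
f 55 57 56
f 56 57 58
f 56 58 42
f 57 39 59
f 57 59 58
f 58 59 60
f 58 60 42
f 59 39 61
f 59 61 60
f 60 61 62
f 60 62 42
f 61 39 40
f 61 40 62
f 62 40 41
f 62 41 42



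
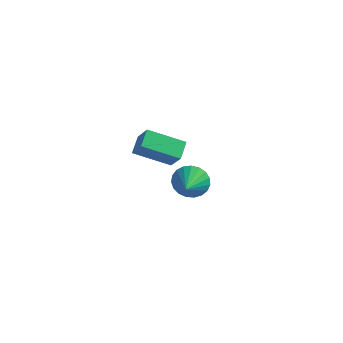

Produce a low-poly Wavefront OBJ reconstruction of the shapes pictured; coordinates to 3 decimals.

v 2.103 0.965 -1.689
v 2.613 1.423 -1.122
v 2.497 -0.165 -1.131
v 2.293 1.402 -0.938
v 1.94 1.306 -0.883
v 1.615 1.15 -0.968
v 1.374 0.963 -1.178
v 1.26 0.776 -1.476
v 1.291 0.621 -1.811
v 1.463 0.526 -2.125
v 1.745 0.507 -2.363
v 2.089 0.567 -2.485
v 2.436 0.695 -2.469
v 2.725 0.871 -2.319
v 2.906 1.062 -2.059
v 2.949 1.237 -1.736
v 2.845 1.365 -1.404
v 3.007 -2.334 2.585
v 1.517 -3.03 3.291
v 2.823 -1.536 2.981
v 1.332 -2.232 3.688
v 3.688 -2.708 3.652
v 2.197 -3.404 4.359
v 3.503 -1.91 4.049
v 2.013 -2.606 4.755
f 2 1 4
f 2 4 3
f 4 1 5
f 4 5 3
f 5 1 6
f 5 6 3
f 6 1 7
f 6 7 3
f 7 1 8
f 7 8 3
f 8 1 9
f 8 9 3
f 9 1 10
f 9 10 3
f 10 1 11
f 10 11 3
f 11 1 12
f 11 12 3
f 12 1 13
f 12 13 3
f 13 1 14
f 13 14 3
f 14 1 15
f 14 15 3
f 15 1 16
f 15 16 3
f 16 1 17
f 16 17 3
f 17 1 2
f 17 2 3
f 19 21 18
f 22 19 18
f 18 21 20
f 20 22 18
f 19 25 21
f 23 19 22
f 23 25 19
f 21 25 20
f 24 22 20
f 20 25 24
f 24 23 22
f 25 23 24



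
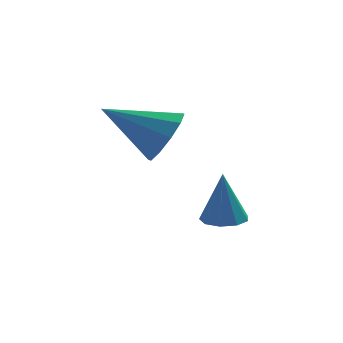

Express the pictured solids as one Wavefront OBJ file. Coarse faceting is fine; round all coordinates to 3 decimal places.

v -3.048 1.932 -0.961
v -2.642 2.51 -0.325
v -4.752 2.048 0.021
v -2.867 2.841 -0.754
v -3.161 2.826 -1.263
v -3.412 2.468 -1.655
v -3.523 1.906 -1.783
v -3.453 1.354 -1.596
v -3.229 1.022 -1.167
v -2.935 1.038 -0.659
v -2.684 1.395 -0.266
v -2.573 1.958 -0.139
v -1.466 2.884 -4.425
v -1.104 3.459 -4.419
v -1.514 2.896 -2.735
v -1.558 3.558 -4.432
v -1.969 3.34 -4.442
v -2.145 2.91 -4.444
v -2.003 2.467 -4.437
v -1.61 2.219 -4.424
v -1.149 2.282 -4.411
v -0.837 2.627 -4.405
v -0.819 3.092 -4.408
f 2 1 4
f 2 4 3
f 4 1 5
f 4 5 3
f 5 1 6
f 5 6 3
f 6 1 7
f 6 7 3
f 7 1 8
f 7 8 3
f 8 1 9
f 8 9 3
f 9 1 10
f 9 10 3
f 10 1 11
f 10 11 3
f 11 1 12
f 11 12 3
f 12 1 2
f 12 2 3
f 14 13 16
f 14 16 15
f 16 13 17
f 16 17 15
f 17 13 18
f 17 18 15
f 18 13 19
f 18 19 15
f 19 13 20
f 19 20 15
f 20 13 21
f 20 21 15
f 21 13 22
f 21 22 15
f 22 13 23
f 22 23 15
f 23 13 14
f 23 14 15



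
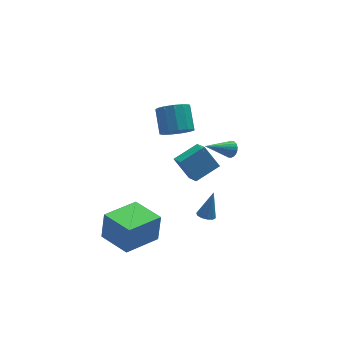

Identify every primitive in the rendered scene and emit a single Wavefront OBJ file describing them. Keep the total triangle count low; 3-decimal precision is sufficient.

v -3.628 -3.635 -4.465
v -3.41 -3.434 -2.862
v -4.497 -1.948 -4.558
v -4.28 -1.747 -2.955
v -1.72 -2.673 -4.845
v -1.503 -2.472 -3.242
v -2.59 -0.986 -4.938
v -2.372 -0.785 -3.335
v 0.702 -3.05 -3.159
v 1.137 -3.302 -3.245
v 1.218 -2.65 -1.741
v 1.176 -3.005 -3.343
v 1.034 -2.725 -3.371
v 0.765 -2.569 -3.317
v 0.472 -2.597 -3.203
v 0.268 -2.798 -3.072
v 0.229 -3.095 -2.974
v 0.371 -3.375 -2.946
v 0.64 -3.531 -3
v 0.932 -3.503 -3.114
v 0.384 1.12 0.075
v 0.785 0.571 0.695
v 0.896 1.771 1.686
v 0.496 2.32 1.065
v 1.168 0.772 0.409
v 1.279 1.972 1.4
v 1.302 1.083 0.017
v 1.413 2.283 1.007
v 1.145 1.406 -0.357
v 1.256 2.606 0.634
v 0.746 1.638 -0.594
v 0.858 2.838 0.397
v 0.233 1.706 -0.618
v 0.344 2.906 0.372
v -0.232 1.588 -0.423
v -0.121 2.788 0.568
v -0.502 1.321 -0.069
v -0.391 2.521 0.921
v -0.49 0.99 0.33
v -0.379 2.19 1.32
v -0.201 0.701 0.648
v -0.089 1.901 1.639
v 0.275 0.545 0.784
v 0.386 1.745 1.775
v 3.771 2.49 -3.523
v 4.047 2.223 -3.144
v 2.229 2.21 -2.597
v 4.055 2.434 -3.067
v 4.013 2.654 -3.069
v 3.93 2.847 -3.15
v 3.819 2.977 -3.295
v 3.7 3.024 -3.48
v 3.593 2.978 -3.672
v 3.516 2.848 -3.838
v 3.484 2.656 -3.95
v 3.501 2.435 -3.988
v 3.565 2.224 -3.946
v 3.665 2.059 -3.83
v 3.782 1.969 -3.662
v 3.898 1.968 -3.47
v 3.992 2.058 -3.286
v -0.361 -3.554 0.769
v -0.295 -4.573 1.437
v -0.953 -2.891 1.838
v -0.887 -3.91 2.506
v 0.967 -3.15 1.254
v 1.033 -4.169 1.922
v 0.375 -2.487 2.323
v 0.441 -3.506 2.991
f 2 4 1
f 5 2 1
f 1 4 3
f 3 5 1
f 2 8 4
f 6 2 5
f 6 8 2
f 4 8 3
f 7 5 3
f 3 8 7
f 7 6 5
f 8 6 7
f 10 9 12
f 10 12 11
f 12 9 13
f 12 13 11
f 13 9 14
f 13 14 11
f 14 9 15
f 14 15 11
f 15 9 16
f 15 16 11
f 16 9 17
f 16 17 11
f 17 9 18
f 17 18 11
f 18 9 19
f 18 19 11
f 19 9 20
f 19 20 11
f 20 9 10
f 20 10 11
f 22 21 25
f 22 25 23
f 23 25 26
f 23 26 24
f 25 21 27
f 25 27 26
f 26 27 28
f 26 28 24
f 27 21 29
f 27 29 28
f 28 29 30
f 28 30 24
f 29 21 31
f 29 31 30
f 30 31 32
f 30 32 24
f 31 21 33
f 31 33 32
f 32 33 34
f 32 34 24
f 33 21 35
f 33 35 34
f 34 35 36
f 34 36 24
f 35 21 37
f 35 37 36
f 36 37 38
f 36 38 24
f 37 21 39
f 37 39 38
f 38 39 40
f 38 40 24
f 39 21 41
f 39 41 40
f 40 41 42
f 40 42 24
f 41 21 43
f 41 43 42
f 42 43 44
f 42 44 24
f 43 21 22
f 43 22 44
f 44 22 23
f 44 23 24
f 46 45 48
f 46 48 47
f 48 45 49
f 48 49 47
f 49 45 50
f 49 50 47
f 50 45 51
f 50 51 47
f 51 45 52
f 51 52 47
f 52 45 53
f 52 53 47
f 53 45 54
f 53 54 47
f 54 45 55
f 54 55 47
f 55 45 56
f 55 56 47
f 56 45 57
f 56 57 47
f 57 45 58
f 57 58 47
f 58 45 59
f 58 59 47
f 59 45 60
f 59 60 47
f 60 45 61
f 60 61 47
f 61 45 46
f 61 46 47
f 63 65 62
f 66 63 62
f 62 65 64
f 64 66 62
f 63 69 65
f 67 63 66
f 67 69 63
f 65 69 64
f 68 66 64
f 64 69 68
f 68 67 66
f 69 67 68



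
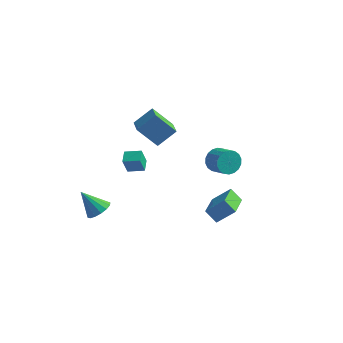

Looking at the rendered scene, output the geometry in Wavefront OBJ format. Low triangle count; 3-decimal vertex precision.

v -2.133 -1.581 -1.697
v -2.238 -1.94 -0.683
v -2.402 -0.853 -1.466
v -2.507 -1.211 -0.453
v -1.233 -1.309 -1.507
v -1.338 -1.667 -0.494
v -1.502 -0.58 -1.277
v -1.607 -0.939 -0.263
v 2.486 -1.603 -3.382
v 3.377 -1.15 -2.52
v 2.019 0.265 -3.881
v 2.91 0.719 -3.019
v 3.15 -1.619 -4.061
v 4.041 -1.165 -3.199
v 2.683 0.25 -4.56
v 3.574 0.703 -3.698
v 2.184 0.518 -0.735
v 2.598 0.817 -1.338
v 3.51 0.342 -0.947
v 3.096 0.042 -0.345
v 2.624 1.068 -1.092
v 3.536 0.592 -0.702
v 2.563 1.21 -0.777
v 3.475 0.734 -0.386
v 2.427 1.215 -0.453
v 3.338 0.739 -0.062
v 2.242 1.081 -0.185
v 3.154 0.606 0.206
v 2.046 0.836 -0.026
v 2.958 0.361 0.365
v 1.878 0.528 -0.007
v 2.789 0.053 0.383
v 1.77 0.218 -0.133
v 2.682 -0.257 0.258
v 1.744 -0.032 -0.378
v 2.656 -0.508 0.012
v 1.805 -0.174 -0.694
v 2.717 -0.65 -0.303
v 1.942 -0.179 -1.018
v 2.853 -0.655 -0.627
v 2.126 -0.046 -1.286
v 3.038 -0.521 -0.895
v 2.322 0.199 -1.445
v 3.234 -0.276 -1.054
v 2.491 0.507 -1.463
v 3.402 0.032 -1.073
v -3.774 2.712 -1.555
v -3.002 3.525 -0.62
v -4.544 3.831 -1.893
v -3.772 4.645 -0.958
v -2.668 3.095 -2.802
v -1.896 3.909 -1.867
v -3.438 4.215 -3.14
v -2.666 5.028 -2.205
v -2.98 -3.305 -3.966
v -2.569 -2.784 -3.576
v -3.98 -3.455 -2.714
v -2.844 -2.573 -3.771
v -3.157 -2.557 -4.018
v -3.422 -2.742 -4.252
v -3.568 -3.078 -4.409
v -3.557 -3.475 -4.447
v -3.392 -3.826 -4.357
v -3.116 -4.037 -4.162
v -2.803 -4.053 -3.915
v -2.539 -3.868 -3.681
v -2.392 -3.532 -3.524
v -2.403 -3.136 -3.486
f 2 4 1
f 5 2 1
f 1 4 3
f 3 5 1
f 2 8 4
f 6 2 5
f 6 8 2
f 4 8 3
f 7 5 3
f 3 8 7
f 7 6 5
f 8 6 7
f 10 12 9
f 13 10 9
f 9 12 11
f 11 13 9
f 10 16 12
f 14 10 13
f 14 16 10
f 12 16 11
f 15 13 11
f 11 16 15
f 15 14 13
f 16 14 15
f 18 17 21
f 18 21 19
f 19 21 22
f 19 22 20
f 21 17 23
f 21 23 22
f 22 23 24
f 22 24 20
f 23 17 25
f 23 25 24
f 24 25 26
f 24 26 20
f 25 17 27
f 25 27 26
f 26 27 28
f 26 28 20
f 27 17 29
f 27 29 28
f 28 29 30
f 28 30 20
f 29 17 31
f 29 31 30
f 30 31 32
f 30 32 20
f 31 17 33
f 31 33 32
f 32 33 34
f 32 34 20
f 33 17 35
f 33 35 34
f 34 35 36
f 34 36 20
f 35 17 37
f 35 37 36
f 36 37 38
f 36 38 20
f 37 17 39
f 37 39 38
f 38 39 40
f 38 40 20
f 39 17 41
f 39 41 40
f 40 41 42
f 40 42 20
f 41 17 43
f 41 43 42
f 42 43 44
f 42 44 20
f 43 17 45
f 43 45 44
f 44 45 46
f 44 46 20
f 45 17 18
f 45 18 46
f 46 18 19
f 46 19 20
f 48 50 47
f 51 48 47
f 47 50 49
f 49 51 47
f 48 54 50
f 52 48 51
f 52 54 48
f 50 54 49
f 53 51 49
f 49 54 53
f 53 52 51
f 54 52 53
f 56 55 58
f 56 58 57
f 58 55 59
f 58 59 57
f 59 55 60
f 59 60 57
f 60 55 61
f 60 61 57
f 61 55 62
f 61 62 57
f 62 55 63
f 62 63 57
f 63 55 64
f 63 64 57
f 64 55 65
f 64 65 57
f 65 55 66
f 65 66 57
f 66 55 67
f 66 67 57
f 67 55 68
f 67 68 57
f 68 55 56
f 68 56 57



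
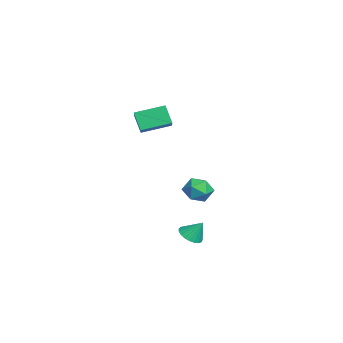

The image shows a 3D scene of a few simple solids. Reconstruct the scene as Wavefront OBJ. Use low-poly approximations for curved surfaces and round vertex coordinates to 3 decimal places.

v -2.573 -1.024 -2.744
v -1.744 -1.033 -2.437
v -2.176 -1.847 -3.843
v -1.347 -1.856 -3.536
v -1.986 -2.278 -3.096
v -2.231 -1.77 -2.417
v -1.689 -1.11 -3.863
v -1.934 -0.602 -3.184
v -1.198 -1.086 -3.13
v -1.381 -1.808 -2.655
v -2.539 -1.072 -3.625
v -2.722 -1.794 -3.15
v 2.275 -2.077 -4.397
v 2.917 -1.935 -4.637
v 2.485 -1.483 -3.483
v 2.762 -1.714 -4.745
v 2.522 -1.555 -4.793
v 2.24 -1.487 -4.772
v 1.964 -1.52 -4.687
v 1.741 -1.65 -4.551
v 1.611 -1.854 -4.389
v 1.596 -2.096 -4.228
v 1.697 -2.335 -4.096
v 1.899 -2.529 -4.017
v 2.166 -2.645 -4.003
v 2.451 -2.663 -4.057
v 2.706 -2.579 -4.17
v 2.886 -2.409 -4.323
v 2.961 -2.181 -4.488
v -1.081 -4.7 2.496
v 0.128 -4.743 3.119
v -1.233 -3.148 2.9
v -0.024 -3.192 3.522
v -0.556 -4.388 1.498
v 0.653 -4.432 2.12
v -0.708 -2.837 1.901
v 0.501 -2.88 2.524
f 1 12 6
f 1 6 2
f 1 2 8
f 1 8 11
f 1 11 12
f 2 6 10
f 6 12 5
f 12 11 3
f 11 8 7
f 8 2 9
f 4 10 5
f 4 5 3
f 4 3 7
f 4 7 9
f 4 9 10
f 5 10 6
f 3 5 12
f 7 3 11
f 9 7 8
f 10 9 2
f 14 13 16
f 14 16 15
f 16 13 17
f 16 17 15
f 17 13 18
f 17 18 15
f 18 13 19
f 18 19 15
f 19 13 20
f 19 20 15
f 20 13 21
f 20 21 15
f 21 13 22
f 21 22 15
f 22 13 23
f 22 23 15
f 23 13 24
f 23 24 15
f 24 13 25
f 24 25 15
f 25 13 26
f 25 26 15
f 26 13 27
f 26 27 15
f 27 13 28
f 27 28 15
f 28 13 29
f 28 29 15
f 29 13 14
f 29 14 15
f 31 33 30
f 34 31 30
f 30 33 32
f 32 34 30
f 31 37 33
f 35 31 34
f 35 37 31
f 33 37 32
f 36 34 32
f 32 37 36
f 36 35 34
f 37 35 36



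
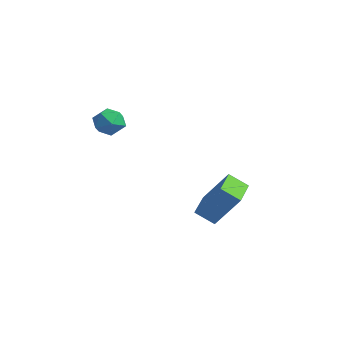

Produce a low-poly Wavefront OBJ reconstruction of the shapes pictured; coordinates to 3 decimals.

v -1.629 0.802 -4.388
v -0.711 1.416 -2.842
v -2.643 2.007 -4.265
v -1.725 2.622 -2.719
v -1.015 1.378 -4.981
v -0.097 1.993 -3.435
v -2.029 2.584 -4.858
v -1.111 3.198 -3.312
v -2.857 -2.089 0.597
v -2.253 -2.099 1.052
v -3.407 -2.921 1.308
v -2.803 -2.931 1.763
v -3.246 -2.318 1.736
v -2.905 -1.803 1.296
v -2.755 -3.217 1.064
v -2.414 -2.702 0.624
v -2.189 -2.796 1.341
v -2.493 -2.24 1.756
v -3.167 -2.78 0.604
v -3.471 -2.224 1.019
f 2 4 1
f 5 2 1
f 1 4 3
f 3 5 1
f 2 8 4
f 6 2 5
f 6 8 2
f 4 8 3
f 7 5 3
f 3 8 7
f 7 6 5
f 8 6 7
f 9 20 14
f 9 14 10
f 9 10 16
f 9 16 19
f 9 19 20
f 10 14 18
f 14 20 13
f 20 19 11
f 19 16 15
f 16 10 17
f 12 18 13
f 12 13 11
f 12 11 15
f 12 15 17
f 12 17 18
f 13 18 14
f 11 13 20
f 15 11 19
f 17 15 16
f 18 17 10



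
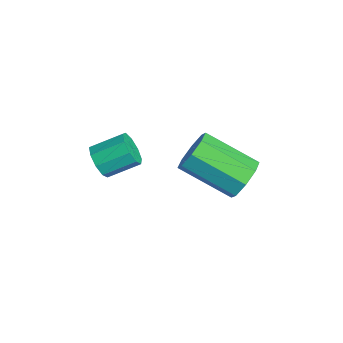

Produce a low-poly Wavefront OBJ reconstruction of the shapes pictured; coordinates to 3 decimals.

v -1.59 -2.687 1.186
v -1.184 -2.544 0.813
v -1.084 -1.609 1.28
v -1.49 -1.753 1.654
v -1.533 -2.439 0.677
v -1.434 -1.504 1.144
v -1.909 -2.45 0.779
v -1.81 -1.515 1.246
v -2.136 -2.572 1.071
v -2.036 -1.637 1.539
v -2.107 -2.748 1.418
v -2.007 -1.813 1.885
v -1.836 -2.896 1.656
v -1.736 -1.961 2.124
v -1.45 -2.946 1.674
v -1.35 -2.011 2.142
v -1.129 -2.876 1.464
v -1.029 -1.941 1.932
v -1.024 -2.717 1.124
v -0.924 -1.782 1.592
v -0.558 1.253 0.307
v 0.016 1.09 0.693
v -0.909 -0.215 1.518
v -1.482 -0.053 1.133
v -0.297 1.464 0.933
v -1.222 0.159 1.759
v -0.763 1.714 0.807
v -1.687 0.408 1.632
v -1.108 1.694 0.388
v -2.033 0.388 1.213
v -1.131 1.415 -0.078
v -2.056 0.11 0.747
v -0.818 1.041 -0.319
v -1.743 -0.264 0.507
v -0.353 0.792 -0.192
v -1.277 -0.514 0.633
v -0.007 0.812 0.227
v -0.932 -0.494 1.052
f 2 1 5
f 2 5 3
f 3 5 6
f 3 6 4
f 5 1 7
f 5 7 6
f 6 7 8
f 6 8 4
f 7 1 9
f 7 9 8
f 8 9 10
f 8 10 4
f 9 1 11
f 9 11 10
f 10 11 12
f 10 12 4
f 11 1 13
f 11 13 12
f 12 13 14
f 12 14 4
f 13 1 15
f 13 15 14
f 14 15 16
f 14 16 4
f 15 1 17
f 15 17 16
f 16 17 18
f 16 18 4
f 17 1 19
f 17 19 18
f 18 19 20
f 18 20 4
f 19 1 2
f 19 2 20
f 20 2 3
f 20 3 4
f 22 21 25
f 22 25 23
f 23 25 26
f 23 26 24
f 25 21 27
f 25 27 26
f 26 27 28
f 26 28 24
f 27 21 29
f 27 29 28
f 28 29 30
f 28 30 24
f 29 21 31
f 29 31 30
f 30 31 32
f 30 32 24
f 31 21 33
f 31 33 32
f 32 33 34
f 32 34 24
f 33 21 35
f 33 35 34
f 34 35 36
f 34 36 24
f 35 21 37
f 35 37 36
f 36 37 38
f 36 38 24
f 37 21 22
f 37 22 38
f 38 22 23
f 38 23 24



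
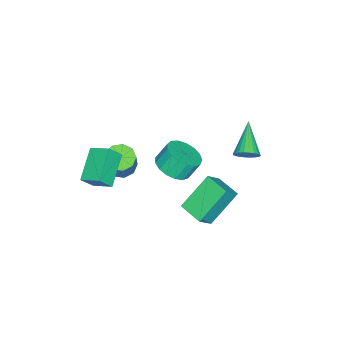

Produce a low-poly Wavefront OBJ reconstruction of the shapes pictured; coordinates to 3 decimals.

v -3.21 2.083 0.882
v -2.806 1.845 1.332
v -4.69 1.457 1.878
v -2.846 2.079 1.421
v -2.941 2.314 1.427
v -3.078 2.514 1.35
v -3.234 2.648 1.202
v -3.387 2.696 1.006
v -3.513 2.651 0.79
v -3.592 2.52 0.589
v -3.614 2.321 0.432
v -3.574 2.087 0.344
v -3.479 1.852 0.337
v -3.343 1.652 0.414
v -3.187 1.518 0.562
v -3.034 1.47 0.758
v -2.908 1.515 0.974
v -2.828 1.647 1.175
v -1.548 -3.677 -1.103
v -0.866 -3.746 -1.43
v -0.149 -3.411 -0.005
v -0.832 -3.343 0.323
v -1.03 -3.254 -1.463
v -0.314 -2.919 -0.038
v -1.437 -2.96 -1.327
v -0.72 -2.625 0.098
v -1.896 -3.002 -1.087
v -1.179 -2.667 0.339
v -2.192 -3.36 -0.853
v -1.476 -3.025 0.572
v -2.187 -3.866 -0.737
v -1.471 -3.531 0.688
v -1.883 -4.285 -0.791
v -1.167 -3.95 0.634
v -1.423 -4.419 -0.992
v -0.706 -4.084 0.434
v -1.021 -4.206 -1.244
v -0.304 -3.871 0.181
v -2.489 -1.43 -1.098
v -1.685 -0.894 -1.025
v -2.066 -0.453 -0.068
v -2.871 -0.99 -0.142
v -1.976 -0.624 -1.265
v -2.357 -0.184 -0.308
v -2.386 -0.539 -1.467
v -2.767 -0.099 -0.51
v -2.819 -0.658 -1.585
v -3.2 -0.218 -0.628
v -3.176 -0.954 -1.591
v -3.557 -0.514 -0.634
v -3.377 -1.359 -1.484
v -3.758 -0.919 -0.528
v -3.374 -1.781 -1.289
v -3.755 -1.34 -0.333
v -3.168 -2.122 -1.05
v -3.549 -1.681 -0.094
v -2.807 -2.304 -0.823
v -3.188 -1.864 0.134
v -2.373 -2.287 -0.658
v -2.754 -1.846 0.299
v -1.966 -2.073 -0.594
v -2.347 -1.632 0.363
v -1.679 -1.712 -0.646
v -2.06 -1.271 0.311
v -1.577 -1.286 -0.801
v -1.958 -0.846 0.155
v -0.183 -3.884 0.969
v 0.312 -4.259 1.714
v -0.126 -2.843 1.455
v 0.368 -3.218 2.2
v 1.372 -3.562 0.1
v 1.866 -3.937 0.845
v 1.428 -2.521 0.586
v 1.923 -2.896 1.331
v -0.008 2.191 2.157
v 0.711 1.962 2.944
v 0.479 3.348 2.05
v 1.198 3.119 2.837
v 1.282 1.521 0.783
v 2.001 1.292 1.57
v 1.769 2.678 0.676
v 2.488 2.449 1.463
f 2 1 4
f 2 4 3
f 4 1 5
f 4 5 3
f 5 1 6
f 5 6 3
f 6 1 7
f 6 7 3
f 7 1 8
f 7 8 3
f 8 1 9
f 8 9 3
f 9 1 10
f 9 10 3
f 10 1 11
f 10 11 3
f 11 1 12
f 11 12 3
f 12 1 13
f 12 13 3
f 13 1 14
f 13 14 3
f 14 1 15
f 14 15 3
f 15 1 16
f 15 16 3
f 16 1 17
f 16 17 3
f 17 1 18
f 17 18 3
f 18 1 2
f 18 2 3
f 20 19 23
f 20 23 21
f 21 23 24
f 21 24 22
f 23 19 25
f 23 25 24
f 24 25 26
f 24 26 22
f 25 19 27
f 25 27 26
f 26 27 28
f 26 28 22
f 27 19 29
f 27 29 28
f 28 29 30
f 28 30 22
f 29 19 31
f 29 31 30
f 30 31 32
f 30 32 22
f 31 19 33
f 31 33 32
f 32 33 34
f 32 34 22
f 33 19 35
f 33 35 34
f 34 35 36
f 34 36 22
f 35 19 37
f 35 37 36
f 36 37 38
f 36 38 22
f 37 19 20
f 37 20 38
f 38 20 21
f 38 21 22
f 40 39 43
f 40 43 41
f 41 43 44
f 41 44 42
f 43 39 45
f 43 45 44
f 44 45 46
f 44 46 42
f 45 39 47
f 45 47 46
f 46 47 48
f 46 48 42
f 47 39 49
f 47 49 48
f 48 49 50
f 48 50 42
f 49 39 51
f 49 51 50
f 50 51 52
f 50 52 42
f 51 39 53
f 51 53 52
f 52 53 54
f 52 54 42
f 53 39 55
f 53 55 54
f 54 55 56
f 54 56 42
f 55 39 57
f 55 57 56
f 56 57 58
f 56 58 42
f 57 39 59
f 57 59 58
f 58 59 60
f 58 60 42
f 59 39 61
f 59 61 60
f 60 61 62
f 60 62 42
f 61 39 63
f 61 63 62
f 62 63 64
f 62 64 42
f 63 39 65
f 63 65 64
f 64 65 66
f 64 66 42
f 65 39 40
f 65 40 66
f 66 40 41
f 66 41 42
f 68 70 67
f 71 68 67
f 67 70 69
f 69 71 67
f 68 74 70
f 72 68 71
f 72 74 68
f 70 74 69
f 73 71 69
f 69 74 73
f 73 72 71
f 74 72 73
f 76 78 75
f 79 76 75
f 75 78 77
f 77 79 75
f 76 82 78
f 80 76 79
f 80 82 76
f 78 82 77
f 81 79 77
f 77 82 81
f 81 80 79
f 82 80 81



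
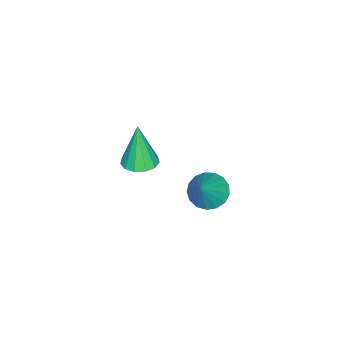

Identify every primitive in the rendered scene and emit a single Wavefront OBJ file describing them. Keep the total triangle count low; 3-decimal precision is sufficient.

v 0.231 0.19 -0.202
v 0.954 -0.147 -0.143
v -0.031 -0.01 1.862
v 1.016 0.297 -0.092
v 0.829 0.706 -0.076
v 0.452 0.952 -0.1
v 0.005 0.956 -0.157
v -0.371 0.716 -0.227
v -0.555 0.31 -0.29
v -0.49 -0.135 -0.325
v -0.196 -0.476 -0.321
v 0.234 -0.606 -0.279
v 0.662 -0.484 -0.212
v -2.715 2.015 -4.481
v -2.019 2.233 -5.059
v -1.485 2.125 -2.959
v -2.192 2.627 -4.947
v -2.485 2.881 -4.729
v -2.831 2.937 -4.454
v -3.15 2.782 -4.185
v -3.369 2.451 -3.984
v -3.438 2.02 -3.897
v -3.342 1.588 -3.944
v -3.102 1.254 -4.114
v -2.773 1.094 -4.368
v -2.431 1.145 -4.648
v -2.154 1.396 -4.889
v -2.005 1.788 -5.038
f 2 1 4
f 2 4 3
f 4 1 5
f 4 5 3
f 5 1 6
f 5 6 3
f 6 1 7
f 6 7 3
f 7 1 8
f 7 8 3
f 8 1 9
f 8 9 3
f 9 1 10
f 9 10 3
f 10 1 11
f 10 11 3
f 11 1 12
f 11 12 3
f 12 1 13
f 12 13 3
f 13 1 2
f 13 2 3
f 15 14 17
f 15 17 16
f 17 14 18
f 17 18 16
f 18 14 19
f 18 19 16
f 19 14 20
f 19 20 16
f 20 14 21
f 20 21 16
f 21 14 22
f 21 22 16
f 22 14 23
f 22 23 16
f 23 14 24
f 23 24 16
f 24 14 25
f 24 25 16
f 25 14 26
f 25 26 16
f 26 14 27
f 26 27 16
f 27 14 28
f 27 28 16
f 28 14 15
f 28 15 16



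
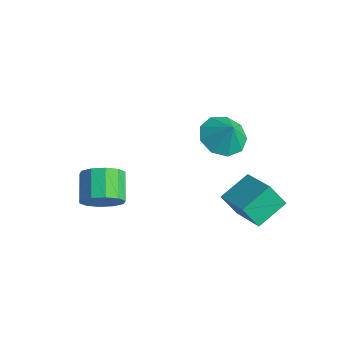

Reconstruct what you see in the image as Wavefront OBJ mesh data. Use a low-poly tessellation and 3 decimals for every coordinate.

v -0.167 2.265 2.63
v 0.631 2.612 2.118
v 0.427 2.315 3.59
v 0.24 3.14 2.332
v -0.341 3.258 2.686
v -0.841 2.912 3.014
v -1.026 2.263 3.162
v -0.809 1.615 3.061
v -0.292 1.271 2.759
v 0.284 1.392 2.396
v 0.648 1.922 2.143
v 0.263 2.721 -2.267
v -0.18 2.214 -1.261
v 0.164 4.119 -1.606
v -0.279 3.613 -0.6
v 1.999 2.527 -1.6
v 1.556 2.021 -0.594
v 1.9 3.926 -0.939
v 1.457 3.419 0.067
v -2.845 -1.699 -1.631
v -2.279 -0.96 -1.503
v -3.309 -0.302 -0.742
v -3.875 -1.041 -0.869
v -2.582 -0.871 -1.99
v -3.612 -0.213 -1.229
v -2.986 -1.099 -2.34
v -4.016 -0.441 -1.579
v -3.336 -1.556 -2.419
v -4.366 -0.898 -1.658
v -3.499 -2.068 -2.197
v -4.529 -1.409 -1.435
v -3.411 -2.438 -1.758
v -4.441 -1.78 -0.997
v -3.108 -2.527 -1.271
v -4.138 -1.869 -0.51
v -2.704 -2.299 -0.921
v -3.734 -1.641 -0.16
v -2.354 -1.842 -0.842
v -3.384 -1.184 -0.081
v -2.191 -1.331 -1.065
v -3.221 -0.672 -0.303
f 2 1 4
f 2 4 3
f 4 1 5
f 4 5 3
f 5 1 6
f 5 6 3
f 6 1 7
f 6 7 3
f 7 1 8
f 7 8 3
f 8 1 9
f 8 9 3
f 9 1 10
f 9 10 3
f 10 1 11
f 10 11 3
f 11 1 2
f 11 2 3
f 13 15 12
f 16 13 12
f 12 15 14
f 14 16 12
f 13 19 15
f 17 13 16
f 17 19 13
f 15 19 14
f 18 16 14
f 14 19 18
f 18 17 16
f 19 17 18
f 21 20 24
f 21 24 22
f 22 24 25
f 22 25 23
f 24 20 26
f 24 26 25
f 25 26 27
f 25 27 23
f 26 20 28
f 26 28 27
f 27 28 29
f 27 29 23
f 28 20 30
f 28 30 29
f 29 30 31
f 29 31 23
f 30 20 32
f 30 32 31
f 31 32 33
f 31 33 23
f 32 20 34
f 32 34 33
f 33 34 35
f 33 35 23
f 34 20 36
f 34 36 35
f 35 36 37
f 35 37 23
f 36 20 38
f 36 38 37
f 37 38 39
f 37 39 23
f 38 20 40
f 38 40 39
f 39 40 41
f 39 41 23
f 40 20 21
f 40 21 41
f 41 21 22
f 41 22 23



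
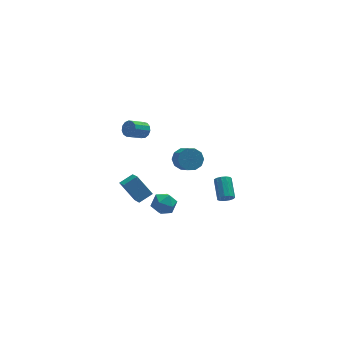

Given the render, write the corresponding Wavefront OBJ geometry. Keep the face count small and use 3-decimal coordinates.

v -3.065 -0.612 3.511
v -2.737 -0.777 3.921
v -3.667 -1.093 4.538
v -3.995 -0.928 4.129
v -2.802 -0.479 3.975
v -3.732 -0.795 4.593
v -2.951 -0.223 3.883
v -3.88 -0.539 4.5
v -3.136 -0.091 3.672
v -4.065 -0.407 4.29
v -3.298 -0.124 3.41
v -4.228 -0.44 4.028
v -3.387 -0.312 3.18
v -4.316 -0.628 3.798
v -3.373 -0.596 3.056
v -4.303 -0.912 3.674
v -3.262 -0.884 3.076
v -4.192 -1.2 3.693
v -3.088 -1.086 3.234
v -4.018 -1.402 3.852
v -2.907 -1.138 3.48
v -3.837 -1.454 4.098
v -2.776 -1.022 3.736
v -3.706 -1.338 4.354
v -2.331 -3.179 -1.185
v -1.941 -3.599 -0.613
v -3.479 -3.541 -0.667
v -3.089 -3.961 -0.095
v -3.058 -3.152 -0.095
v -2.349 -2.928 -0.415
v -3.071 -4.212 -0.865
v -2.362 -3.988 -1.185
v -2.398 -4.237 -0.415
v -2.39 -3.582 0.06
v -3.03 -3.558 -1.34
v -3.022 -2.903 -0.865
v 1.288 -2.459 -2.185
v 1.669 -2.668 -1.9
v 1.833 -1.45 -1.229
v 1.452 -1.241 -1.515
v 1.797 -2.554 -2.137
v 1.961 -1.336 -1.467
v 1.764 -2.41 -2.39
v 1.927 -1.192 -1.72
v 1.579 -2.282 -2.578
v 1.743 -1.064 -1.908
v 1.302 -2.21 -2.641
v 1.466 -0.992 -1.971
v 1.021 -2.217 -2.56
v 1.185 -0.999 -1.889
v 0.824 -2.301 -2.359
v 0.988 -1.083 -1.689
v 0.775 -2.435 -2.104
v 0.939 -1.217 -1.433
v 0.889 -2.577 -1.874
v 1.053 -1.359 -1.203
v 1.129 -2.681 -1.743
v 1.293 -1.463 -1.072
v 1.42 -2.715 -1.753
v 1.584 -1.497 -1.082
v -0.707 -0.836 0.537
v 0.042 -0.901 0.43
v 0.077 -2.03 1.355
v -0.673 -1.964 1.463
v -0.028 -0.608 0.79
v 0.007 -1.737 1.715
v -0.357 -0.402 1.054
v -0.323 -1.53 1.979
v -0.82 -0.361 1.12
v -0.786 -1.49 2.046
v -1.24 -0.502 0.964
v -1.206 -1.631 1.889
v -1.457 -0.77 0.645
v -1.422 -1.899 1.57
v -1.387 -1.063 0.285
v -1.352 -2.192 1.21
v -1.057 -1.27 0.021
v -1.023 -2.398 0.946
v -0.594 -1.31 -0.046
v -0.56 -2.439 0.88
v -0.174 -1.169 0.111
v -0.14 -2.298 1.036
v -3.884 0.926 -2.646
v -3.005 1.152 -2.25
v -3.726 2.637 -3.972
v -2.847 2.862 -3.576
v -3.193 0.058 -3.684
v -2.314 0.283 -3.288
v -3.035 1.768 -5.01
v -2.156 1.994 -4.614
f 2 1 5
f 2 5 3
f 3 5 6
f 3 6 4
f 5 1 7
f 5 7 6
f 6 7 8
f 6 8 4
f 7 1 9
f 7 9 8
f 8 9 10
f 8 10 4
f 9 1 11
f 9 11 10
f 10 11 12
f 10 12 4
f 11 1 13
f 11 13 12
f 12 13 14
f 12 14 4
f 13 1 15
f 13 15 14
f 14 15 16
f 14 16 4
f 15 1 17
f 15 17 16
f 16 17 18
f 16 18 4
f 17 1 19
f 17 19 18
f 18 19 20
f 18 20 4
f 19 1 21
f 19 21 20
f 20 21 22
f 20 22 4
f 21 1 23
f 21 23 22
f 22 23 24
f 22 24 4
f 23 1 2
f 23 2 24
f 24 2 3
f 24 3 4
f 25 36 30
f 25 30 26
f 25 26 32
f 25 32 35
f 25 35 36
f 26 30 34
f 30 36 29
f 36 35 27
f 35 32 31
f 32 26 33
f 28 34 29
f 28 29 27
f 28 27 31
f 28 31 33
f 28 33 34
f 29 34 30
f 27 29 36
f 31 27 35
f 33 31 32
f 34 33 26
f 38 37 41
f 38 41 39
f 39 41 42
f 39 42 40
f 41 37 43
f 41 43 42
f 42 43 44
f 42 44 40
f 43 37 45
f 43 45 44
f 44 45 46
f 44 46 40
f 45 37 47
f 45 47 46
f 46 47 48
f 46 48 40
f 47 37 49
f 47 49 48
f 48 49 50
f 48 50 40
f 49 37 51
f 49 51 50
f 50 51 52
f 50 52 40
f 51 37 53
f 51 53 52
f 52 53 54
f 52 54 40
f 53 37 55
f 53 55 54
f 54 55 56
f 54 56 40
f 55 37 57
f 55 57 56
f 56 57 58
f 56 58 40
f 57 37 59
f 57 59 58
f 58 59 60
f 58 60 40
f 59 37 38
f 59 38 60
f 60 38 39
f 60 39 40
f 62 61 65
f 62 65 63
f 63 65 66
f 63 66 64
f 65 61 67
f 65 67 66
f 66 67 68
f 66 68 64
f 67 61 69
f 67 69 68
f 68 69 70
f 68 70 64
f 69 61 71
f 69 71 70
f 70 71 72
f 70 72 64
f 71 61 73
f 71 73 72
f 72 73 74
f 72 74 64
f 73 61 75
f 73 75 74
f 74 75 76
f 74 76 64
f 75 61 77
f 75 77 76
f 76 77 78
f 76 78 64
f 77 61 79
f 77 79 78
f 78 79 80
f 78 80 64
f 79 61 81
f 79 81 80
f 80 81 82
f 80 82 64
f 81 61 62
f 81 62 82
f 82 62 63
f 82 63 64
f 84 86 83
f 87 84 83
f 83 86 85
f 85 87 83
f 84 90 86
f 88 84 87
f 88 90 84
f 86 90 85
f 89 87 85
f 85 90 89
f 89 88 87
f 90 88 89



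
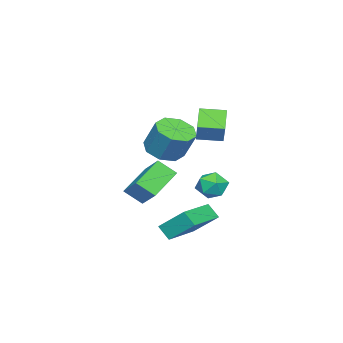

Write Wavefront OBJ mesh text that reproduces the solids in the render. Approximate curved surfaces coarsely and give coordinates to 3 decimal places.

v 1.207 -2.63 -2.729
v 1.454 -3.48 -1.995
v -0.419 -2.303 -1.802
v -0.171 -3.153 -1.068
v 1.931 -1.627 -1.812
v 2.179 -2.477 -1.078
v 0.306 -1.3 -0.885
v 0.553 -2.15 -0.151
v 2.47 0.518 -3.478
v 2.34 -0.057 -2.824
v 2.464 1.742 -2.401
v 2.334 1.167 -1.748
v 4.606 0.313 -3.232
v 4.476 -0.262 -2.579
v 4.6 1.537 -2.156
v 4.47 0.962 -1.502
v -1.945 -1.274 1.74
v -1.035 -0.796 2.845
v -2.438 -0.108 1.641
v -1.528 0.371 2.746
v -1.052 -0.971 0.874
v -0.142 -0.492 1.979
v -1.545 0.196 0.775
v -0.635 0.674 1.88
v -2.047 -3.083 -0.373
v -1.116 -3.564 -0.315
v -0.802 -2.778 1.171
v -1.733 -2.297 1.113
v -1.074 -2.858 -0.697
v -0.76 -2.073 0.789
v -1.602 -2.284 -0.889
v -1.288 -1.498 0.597
v -2.391 -2.178 -0.779
v -2.077 -1.392 0.707
v -2.978 -2.602 -0.431
v -2.664 -1.816 1.055
v -3.02 -3.307 -0.049
v -2.706 -2.522 1.437
v -2.492 -3.882 0.143
v -2.178 -3.096 1.629
v -1.703 -3.988 0.033
v -1.389 -3.202 1.519
v 0.41 1.345 -1.04
v 1.195 1.062 -0.868
v 0.105 0.138 -1.632
v 0.89 -0.145 -1.46
v 0.335 -0.015 -0.826
v 0.524 0.731 -0.461
v 0.776 0.469 -2.039
v 0.965 1.215 -1.674
v 1.421 0.521 -1.485
v 1.148 0.222 -0.736
v 0.152 0.978 -1.764
v -0.121 0.679 -1.015
f 2 4 1
f 5 2 1
f 1 4 3
f 3 5 1
f 2 8 4
f 6 2 5
f 6 8 2
f 4 8 3
f 7 5 3
f 3 8 7
f 7 6 5
f 8 6 7
f 10 12 9
f 13 10 9
f 9 12 11
f 11 13 9
f 10 16 12
f 14 10 13
f 14 16 10
f 12 16 11
f 15 13 11
f 11 16 15
f 15 14 13
f 16 14 15
f 18 20 17
f 21 18 17
f 17 20 19
f 19 21 17
f 18 24 20
f 22 18 21
f 22 24 18
f 20 24 19
f 23 21 19
f 19 24 23
f 23 22 21
f 24 22 23
f 26 25 29
f 26 29 27
f 27 29 30
f 27 30 28
f 29 25 31
f 29 31 30
f 30 31 32
f 30 32 28
f 31 25 33
f 31 33 32
f 32 33 34
f 32 34 28
f 33 25 35
f 33 35 34
f 34 35 36
f 34 36 28
f 35 25 37
f 35 37 36
f 36 37 38
f 36 38 28
f 37 25 39
f 37 39 38
f 38 39 40
f 38 40 28
f 39 25 41
f 39 41 40
f 40 41 42
f 40 42 28
f 41 25 26
f 41 26 42
f 42 26 27
f 42 27 28
f 43 54 48
f 43 48 44
f 43 44 50
f 43 50 53
f 43 53 54
f 44 48 52
f 48 54 47
f 54 53 45
f 53 50 49
f 50 44 51
f 46 52 47
f 46 47 45
f 46 45 49
f 46 49 51
f 46 51 52
f 47 52 48
f 45 47 54
f 49 45 53
f 51 49 50
f 52 51 44

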